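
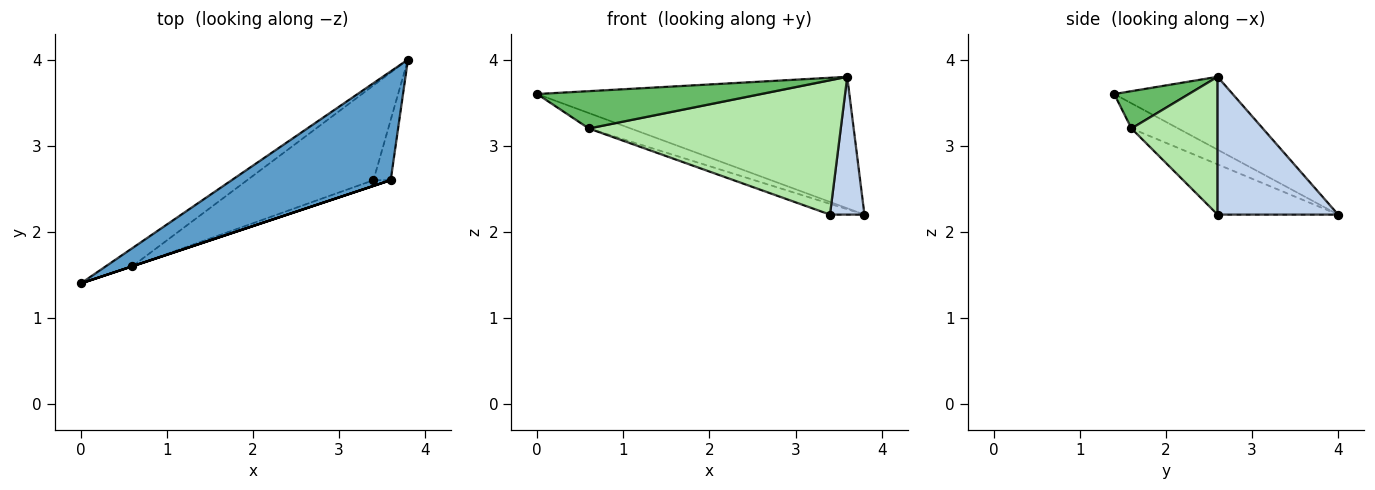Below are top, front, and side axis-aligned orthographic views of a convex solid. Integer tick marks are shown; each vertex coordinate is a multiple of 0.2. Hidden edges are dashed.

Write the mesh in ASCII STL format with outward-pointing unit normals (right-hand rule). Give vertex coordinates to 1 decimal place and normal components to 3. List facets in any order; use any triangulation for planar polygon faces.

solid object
 facet normal -0.280 0.739 0.612
  outer loop
   vertex 3.6 2.6 3.8
   vertex 3.8 4.0 2.2
   vertex 0.0 1.4 3.6
  endloop
 endfacet
 facet normal 0.955 -0.273 -0.119
  outer loop
   vertex 3.4 2.6 2.2
   vertex 3.8 4.0 2.2
   vertex 3.6 2.6 3.8
  endloop
 endfacet
 facet normal -0.586 0.525 -0.617
  outer loop
   vertex 0.6 1.6 3.2
   vertex 0.0 1.4 3.6
   vertex 3.8 4.0 2.2
  endloop
 endfacet
 facet normal -0.368 0.105 -0.924
  outer loop
   vertex 0.6 1.6 3.2
   vertex 3.8 4.0 2.2
   vertex 3.4 2.6 2.2
  endloop
 endfacet
 facet normal 0.316 -0.949 0.000
  outer loop
   vertex 0.6 1.6 3.2
   vertex 3.6 2.6 3.8
   vertex 0.0 1.4 3.6
  endloop
 endfacet
 facet normal 0.323 -0.945 -0.040
  outer loop
   vertex 0.6 1.6 3.2
   vertex 3.4 2.6 2.2
   vertex 3.6 2.6 3.8
  endloop
 endfacet
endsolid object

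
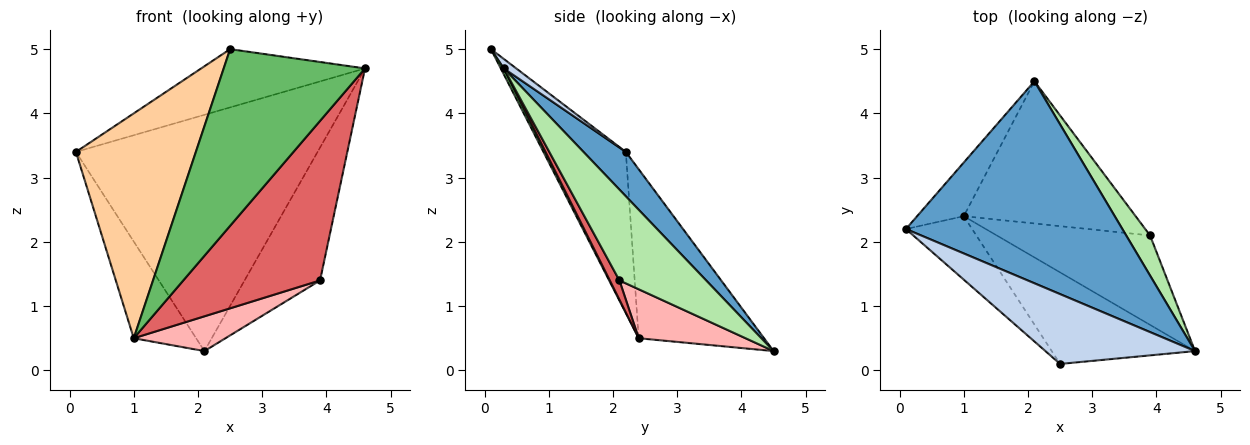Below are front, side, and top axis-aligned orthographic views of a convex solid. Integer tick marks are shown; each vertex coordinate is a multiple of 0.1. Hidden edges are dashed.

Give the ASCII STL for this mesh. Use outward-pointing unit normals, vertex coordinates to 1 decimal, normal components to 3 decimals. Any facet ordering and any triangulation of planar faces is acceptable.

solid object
 facet normal 0.132 0.753 0.644
  outer loop
   vertex 2.1 4.5 0.3
   vertex 0.1 2.2 3.4
   vertex 4.6 0.3 4.7
  endloop
 endfacet
 facet normal 0.049 0.640 0.767
  outer loop
   vertex 2.5 0.1 5.0
   vertex 4.6 0.3 4.7
   vertex 0.1 2.2 3.4
  endloop
 endfacet
 facet normal -0.869 0.432 -0.240
  outer loop
   vertex 1.0 2.4 0.5
   vertex 0.1 2.2 3.4
   vertex 2.1 4.5 0.3
  endloop
 endfacet
 facet normal -0.551 -0.803 -0.227
  outer loop
   vertex 1.0 2.4 0.5
   vertex 2.5 0.1 5.0
   vertex 0.1 2.2 3.4
  endloop
 endfacet
 facet normal 0.019 -0.888 -0.460
  outer loop
   vertex 1.0 2.4 0.5
   vertex 4.6 0.3 4.7
   vertex 2.5 0.1 5.0
  endloop
 endfacet
 facet normal 0.740 0.644 0.194
  outer loop
   vertex 3.9 2.1 1.4
   vertex 2.1 4.5 0.3
   vertex 4.6 0.3 4.7
  endloop
 endfacet
 facet normal 0.061 -0.871 -0.488
  outer loop
   vertex 3.9 2.1 1.4
   vertex 4.6 0.3 4.7
   vertex 1.0 2.4 0.5
  endloop
 endfacet
 facet normal 0.267 -0.229 -0.936
  outer loop
   vertex 3.9 2.1 1.4
   vertex 1.0 2.4 0.5
   vertex 2.1 4.5 0.3
  endloop
 endfacet
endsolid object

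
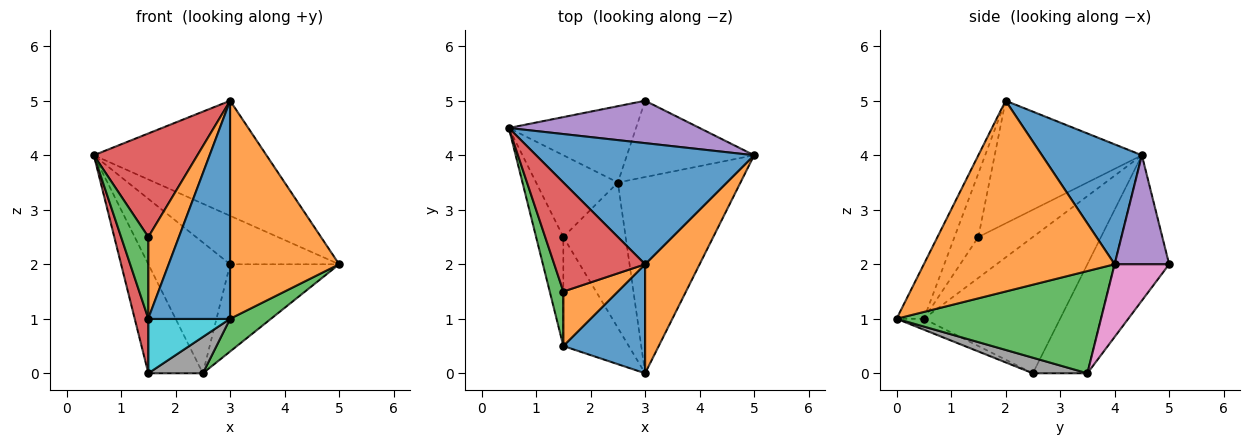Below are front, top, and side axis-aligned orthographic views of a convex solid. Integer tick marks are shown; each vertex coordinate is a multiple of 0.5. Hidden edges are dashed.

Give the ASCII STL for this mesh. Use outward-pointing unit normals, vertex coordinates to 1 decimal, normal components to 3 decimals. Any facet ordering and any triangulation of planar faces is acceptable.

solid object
 facet normal 0.370 0.640 0.673
  outer loop
   vertex 3.0 2.0 5.0
   vertex 5.0 4.0 2.0
   vertex 0.5 4.5 4.0
  endloop
 endfacet
 facet normal 0.843 -0.482 0.241
  outer loop
   vertex 3.0 2.0 5.0
   vertex 3.0 0.0 1.0
   vertex 5.0 4.0 2.0
  endloop
 endfacet
 facet normal 0.635 -0.127 -0.762
  outer loop
   vertex 2.5 3.5 0.0
   vertex 5.0 4.0 2.0
   vertex 3.0 0.0 1.0
  endloop
 endfacet
 facet normal -0.699 -0.492 0.518
  outer loop
   vertex 1.5 1.5 2.5
   vertex 3.0 2.0 5.0
   vertex 0.5 4.5 4.0
  endloop
 endfacet
 facet normal 0.352 0.704 0.616
  outer loop
   vertex 3.0 5.0 2.0
   vertex 0.5 4.5 4.0
   vertex 5.0 4.0 2.0
  endloop
 endfacet
 facet normal -0.499 0.749 -0.437
  outer loop
   vertex 3.0 5.0 2.0
   vertex 2.5 3.5 0.0
   vertex 0.5 4.5 4.0
  endloop
 endfacet
 facet normal 0.352 0.704 -0.616
  outer loop
   vertex 3.0 5.0 2.0
   vertex 5.0 4.0 2.0
   vertex 2.5 3.5 0.0
  endloop
 endfacet
 facet normal 0.236 -0.236 -0.943
  outer loop
   vertex 1.5 2.5 0.0
   vertex 2.5 3.5 0.0
   vertex 3.0 0.0 1.0
  endloop
 endfacet
 facet normal -0.625 0.625 -0.469
  outer loop
   vertex 1.5 2.5 0.0
   vertex 0.5 4.5 4.0
   vertex 2.5 3.5 0.0
  endloop
 endfacet
 facet normal -0.147 -0.442 -0.885
  outer loop
   vertex 1.5 0.5 1.0
   vertex 1.5 2.5 0.0
   vertex 3.0 0.0 1.0
  endloop
 endfacet
 facet normal -0.286 -0.857 0.429
  outer loop
   vertex 1.5 0.5 1.0
   vertex 3.0 0.0 1.0
   vertex 3.0 2.0 5.0
  endloop
 endfacet
 facet normal -0.543 -0.699 0.466
  outer loop
   vertex 1.5 0.5 1.0
   vertex 3.0 2.0 5.0
   vertex 1.5 1.5 2.5
  endloop
 endfacet
 facet normal -0.857 -0.429 0.286
  outer loop
   vertex 1.5 0.5 1.0
   vertex 1.5 1.5 2.5
   vertex 0.5 4.5 4.0
  endloop
 endfacet
 facet normal -0.976 -0.098 -0.195
  outer loop
   vertex 1.5 0.5 1.0
   vertex 0.5 4.5 4.0
   vertex 1.5 2.5 0.0
  endloop
 endfacet
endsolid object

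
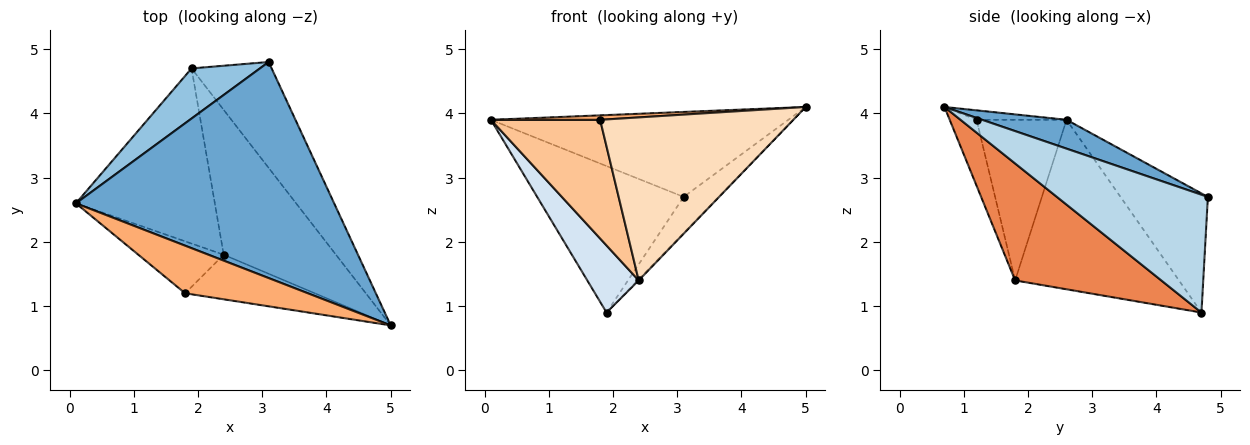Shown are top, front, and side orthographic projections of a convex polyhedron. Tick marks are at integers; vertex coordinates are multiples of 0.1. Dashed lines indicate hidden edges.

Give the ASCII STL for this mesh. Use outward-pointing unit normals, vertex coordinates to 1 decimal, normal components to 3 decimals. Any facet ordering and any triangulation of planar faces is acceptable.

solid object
 facet normal 0.103 0.364 0.926
  outer loop
   vertex 3.1 4.8 2.7
   vertex 0.1 2.6 3.9
   vertex 5.0 0.7 4.1
  endloop
 endfacet
 facet normal -0.492 0.824 0.282
  outer loop
   vertex 1.9 4.7 0.9
   vertex 0.1 2.6 3.9
   vertex 3.1 4.8 2.7
  endloop
 endfacet
 facet normal 0.812 0.188 -0.552
  outer loop
   vertex 1.9 4.7 0.9
   vertex 3.1 4.8 2.7
   vertex 5.0 0.7 4.1
  endloop
 endfacet
 facet normal -0.752 -0.236 -0.616
  outer loop
   vertex 2.4 1.8 1.4
   vertex 0.1 2.6 3.9
   vertex 1.9 4.7 0.9
  endloop
 endfacet
 facet normal 0.721 0.005 -0.693
  outer loop
   vertex 2.4 1.8 1.4
   vertex 1.9 4.7 0.9
   vertex 5.0 0.7 4.1
  endloop
 endfacet
 facet normal -0.077 -0.093 0.993
  outer loop
   vertex 1.8 1.2 3.9
   vertex 5.0 0.7 4.1
   vertex 0.1 2.6 3.9
  endloop
 endfacet
 facet normal -0.602 -0.731 -0.320
  outer loop
   vertex 1.8 1.2 3.9
   vertex 0.1 2.6 3.9
   vertex 2.4 1.8 1.4
  endloop
 endfacet
 facet normal -0.133 -0.956 -0.261
  outer loop
   vertex 1.8 1.2 3.9
   vertex 2.4 1.8 1.4
   vertex 5.0 0.7 4.1
  endloop
 endfacet
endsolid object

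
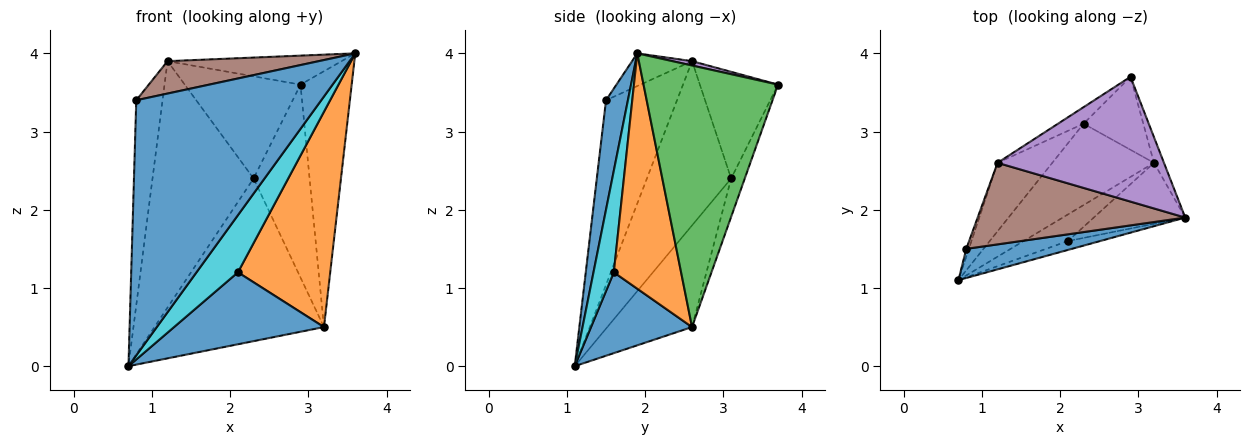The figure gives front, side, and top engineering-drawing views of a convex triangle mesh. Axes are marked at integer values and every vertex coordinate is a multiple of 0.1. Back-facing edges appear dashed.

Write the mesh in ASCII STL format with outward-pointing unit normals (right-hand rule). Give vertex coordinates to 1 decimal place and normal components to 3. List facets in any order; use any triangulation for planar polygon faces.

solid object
 facet normal 0.117 -0.987 0.113
  outer loop
   vertex 0.8 1.5 3.4
   vertex 0.7 1.1 0.0
   vertex 3.6 1.9 4.0
  endloop
 endfacet
 facet normal -0.408 0.816 -0.408
  outer loop
   vertex 3.2 2.6 0.5
   vertex 0.7 1.1 0.0
   vertex 2.3 3.1 2.4
  endloop
 endfacet
 facet normal 0.934 0.355 -0.036
  outer loop
   vertex 3.2 2.6 0.5
   vertex 2.9 3.7 3.6
   vertex 3.6 1.9 4.0
  endloop
 endfacet
 facet normal -0.222 0.912 -0.345
  outer loop
   vertex 3.2 2.6 0.5
   vertex 2.3 3.1 2.4
   vertex 2.9 3.7 3.6
  endloop
 endfacet
 facet normal 0.025 0.226 0.974
  outer loop
   vertex 1.2 2.6 3.9
   vertex 3.6 1.9 4.0
   vertex 2.9 3.7 3.6
  endloop
 endfacet
 facet normal -0.145 -0.365 0.920
  outer loop
   vertex 1.2 2.6 3.9
   vertex 0.8 1.5 3.4
   vertex 3.6 1.9 4.0
  endloop
 endfacet
 facet normal -0.555 0.821 -0.133
  outer loop
   vertex 1.2 2.6 3.9
   vertex 2.9 3.7 3.6
   vertex 2.3 3.1 2.4
  endloop
 endfacet
 facet normal -0.626 0.751 -0.209
  outer loop
   vertex 1.2 2.6 3.9
   vertex 2.3 3.1 2.4
   vertex 0.7 1.1 0.0
  endloop
 endfacet
 facet normal -0.938 0.347 -0.013
  outer loop
   vertex 1.2 2.6 3.9
   vertex 0.7 1.1 0.0
   vertex 0.8 1.5 3.4
  endloop
 endfacet
 facet normal 0.436 -0.889 -0.138
  outer loop
   vertex 2.1 1.6 1.2
   vertex 3.6 1.9 4.0
   vertex 0.7 1.1 0.0
  endloop
 endfacet
 facet normal 0.534 -0.793 -0.293
  outer loop
   vertex 2.1 1.6 1.2
   vertex 0.7 1.1 0.0
   vertex 3.2 2.6 0.5
  endloop
 endfacet
 facet normal 0.574 -0.788 -0.223
  outer loop
   vertex 2.1 1.6 1.2
   vertex 3.2 2.6 0.5
   vertex 3.6 1.9 4.0
  endloop
 endfacet
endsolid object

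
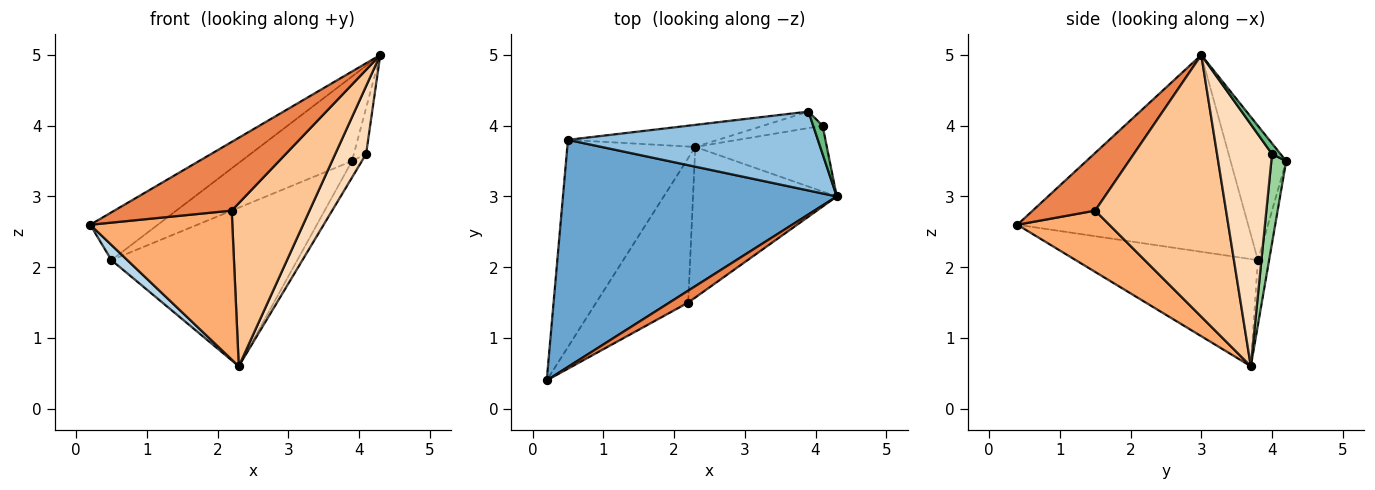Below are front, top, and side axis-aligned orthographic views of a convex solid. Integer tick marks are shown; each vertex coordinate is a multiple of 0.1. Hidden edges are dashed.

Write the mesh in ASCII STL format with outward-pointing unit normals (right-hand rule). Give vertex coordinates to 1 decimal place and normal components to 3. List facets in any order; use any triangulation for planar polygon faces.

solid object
 facet normal -0.575 0.168 0.800
  outer loop
   vertex 0.5 3.8 2.1
   vertex 0.2 0.4 2.6
   vertex 4.3 3.0 5.0
  endloop
 endfacet
 facet normal -0.345 0.686 0.641
  outer loop
   vertex 0.5 3.8 2.1
   vertex 4.3 3.0 5.0
   vertex 3.9 4.2 3.5
  endloop
 endfacet
 facet normal -0.641 -0.056 -0.765
  outer loop
   vertex 0.5 3.8 2.1
   vertex 2.3 3.7 0.6
   vertex 0.2 0.4 2.6
  endloop
 endfacet
 facet normal -0.060 0.989 -0.138
  outer loop
   vertex 0.5 3.8 2.1
   vertex 3.9 4.2 3.5
   vertex 2.3 3.7 0.6
  endloop
 endfacet
 facet normal 0.465 -0.872 0.151
  outer loop
   vertex 2.2 1.5 2.8
   vertex 4.3 3.0 5.0
   vertex 0.2 0.4 2.6
  endloop
 endfacet
 facet normal 0.421 -0.651 -0.632
  outer loop
   vertex 2.2 1.5 2.8
   vertex 0.2 0.4 2.6
   vertex 2.3 3.7 0.6
  endloop
 endfacet
 facet normal 0.777 -0.462 -0.427
  outer loop
   vertex 2.2 1.5 2.8
   vertex 2.3 3.7 0.6
   vertex 4.3 3.0 5.0
  endloop
 endfacet
 facet normal 0.788 -0.442 -0.428
  outer loop
   vertex 4.1 4.0 3.6
   vertex 4.3 3.0 5.0
   vertex 2.3 3.7 0.6
  endloop
 endfacet
 facet normal 0.508 0.734 0.451
  outer loop
   vertex 4.1 4.0 3.6
   vertex 3.9 4.2 3.5
   vertex 4.3 3.0 5.0
  endloop
 endfacet
 facet normal 0.728 0.485 -0.485
  outer loop
   vertex 4.1 4.0 3.6
   vertex 2.3 3.7 0.6
   vertex 3.9 4.2 3.5
  endloop
 endfacet
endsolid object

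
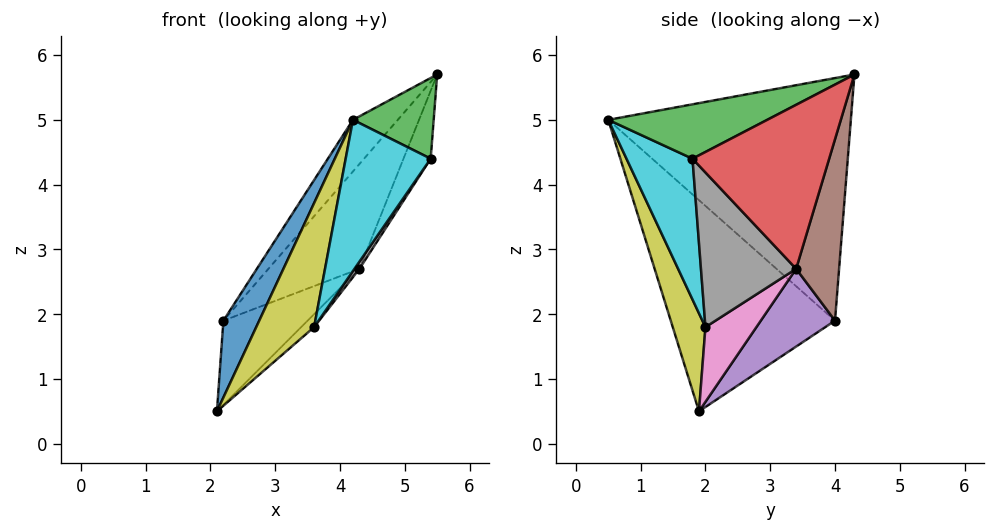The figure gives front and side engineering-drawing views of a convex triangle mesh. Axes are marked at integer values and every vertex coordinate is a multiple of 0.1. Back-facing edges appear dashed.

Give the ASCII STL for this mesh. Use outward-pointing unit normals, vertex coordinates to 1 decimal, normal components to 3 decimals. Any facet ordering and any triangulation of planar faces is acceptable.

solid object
 facet normal -0.910 -0.199 0.363
  outer loop
   vertex 2.2 4.0 1.9
   vertex 2.1 1.9 0.5
   vertex 4.2 0.5 5.0
  endloop
 endfacet
 facet normal -0.753 0.139 0.643
  outer loop
   vertex 2.2 4.0 1.9
   vertex 4.2 0.5 5.0
   vertex 5.5 4.3 5.7
  endloop
 endfacet
 facet normal 0.695 -0.353 0.626
  outer loop
   vertex 5.4 1.8 4.4
   vertex 5.5 4.3 5.7
   vertex 4.2 0.5 5.0
  endloop
 endfacet
 facet normal 0.894 0.178 -0.411
  outer loop
   vertex 4.3 3.4 2.7
   vertex 5.5 4.3 5.7
   vertex 5.4 1.8 4.4
  endloop
 endfacet
 facet normal 0.429 0.487 -0.761
  outer loop
   vertex 4.3 3.4 2.7
   vertex 2.1 1.9 0.5
   vertex 2.2 4.0 1.9
  endloop
 endfacet
 facet normal 0.390 0.827 -0.404
  outer loop
   vertex 4.3 3.4 2.7
   vertex 2.2 4.0 1.9
   vertex 5.5 4.3 5.7
  endloop
 endfacet
 facet normal 0.640 0.163 -0.751
  outer loop
   vertex 3.6 2.0 1.8
   vertex 2.1 1.9 0.5
   vertex 4.3 3.4 2.7
  endloop
 endfacet
 facet normal 0.820 -0.043 -0.571
  outer loop
   vertex 3.6 2.0 1.8
   vertex 4.3 3.4 2.7
   vertex 5.4 1.8 4.4
  endloop
 endfacet
 facet normal 0.440 -0.779 -0.447
  outer loop
   vertex 3.6 2.0 1.8
   vertex 4.2 0.5 5.0
   vertex 2.1 1.9 0.5
  endloop
 endfacet
 facet normal 0.552 -0.711 -0.437
  outer loop
   vertex 3.6 2.0 1.8
   vertex 5.4 1.8 4.4
   vertex 4.2 0.5 5.0
  endloop
 endfacet
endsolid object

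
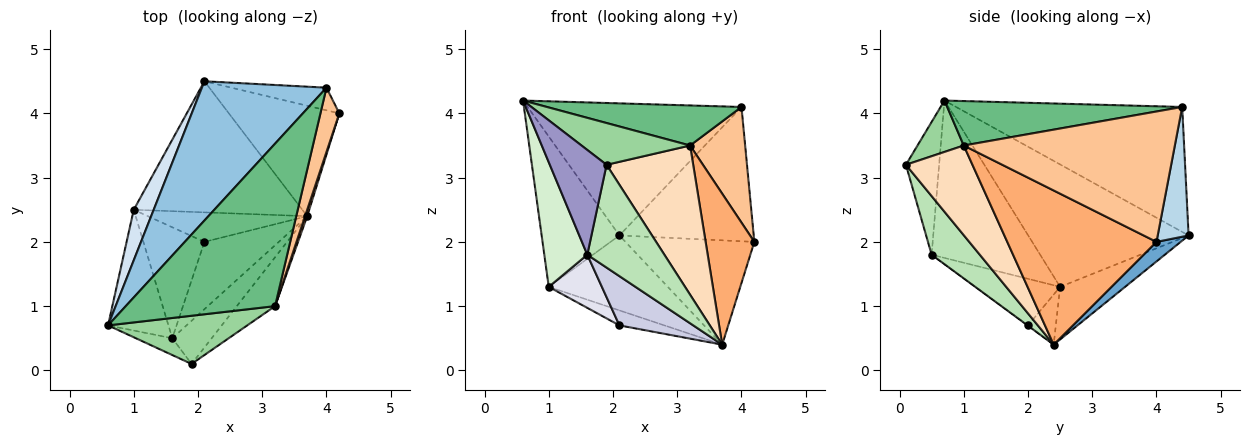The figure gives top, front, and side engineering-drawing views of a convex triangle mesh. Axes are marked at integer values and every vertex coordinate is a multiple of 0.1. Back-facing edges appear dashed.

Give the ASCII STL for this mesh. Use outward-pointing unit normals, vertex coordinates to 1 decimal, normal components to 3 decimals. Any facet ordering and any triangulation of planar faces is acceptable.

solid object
 facet normal 0.128 0.681 -0.721
  outer loop
   vertex 3.7 2.4 0.4
   vertex 2.1 4.5 2.1
   vertex 4.2 4.0 2.0
  endloop
 endfacet
 facet normal -0.588 0.556 0.587
  outer loop
   vertex 4.0 4.4 4.1
   vertex 2.1 4.5 2.1
   vertex 0.6 0.7 4.2
  endloop
 endfacet
 facet normal 0.221 0.962 -0.162
  outer loop
   vertex 4.0 4.4 4.1
   vertex 4.2 4.0 2.0
   vertex 2.1 4.5 2.1
  endloop
 endfacet
 facet normal -0.890 0.432 0.145
  outer loop
   vertex 1.0 2.5 1.3
   vertex 0.6 0.7 4.2
   vertex 2.1 4.5 2.1
  endloop
 endfacet
 facet normal -0.262 0.479 -0.838
  outer loop
   vertex 1.0 2.5 1.3
   vertex 2.1 4.5 2.1
   vertex 3.7 2.4 0.4
  endloop
 endfacet
 facet normal 0.951 -0.310 0.013
  outer loop
   vertex 3.2 1.0 3.5
   vertex 3.7 2.4 0.4
   vertex 4.2 4.0 2.0
  endloop
 endfacet
 facet normal 0.958 -0.250 0.139
  outer loop
   vertex 3.2 1.0 3.5
   vertex 4.2 4.0 2.0
   vertex 4.0 4.4 4.1
  endloop
 endfacet
 facet normal 0.589 -0.768 -0.252
  outer loop
   vertex 3.2 1.0 3.5
   vertex 1.9 0.1 3.2
   vertex 3.7 2.4 0.4
  endloop
 endfacet
 facet normal 0.278 -0.230 0.933
  outer loop
   vertex 3.2 1.0 3.5
   vertex 4.0 4.4 4.1
   vertex 0.6 0.7 4.2
  endloop
 endfacet
 facet normal 0.269 -0.631 0.728
  outer loop
   vertex 3.2 1.0 3.5
   vertex 0.6 0.7 4.2
   vertex 1.9 0.1 3.2
  endloop
 endfacet
 facet normal 0.499 -0.799 -0.335
  outer loop
   vertex 1.6 0.5 1.8
   vertex 3.7 2.4 0.4
   vertex 1.9 0.1 3.2
  endloop
 endfacet
 facet normal -0.876 -0.347 -0.336
  outer loop
   vertex 1.6 0.5 1.8
   vertex 0.6 0.7 4.2
   vertex 1.0 2.5 1.3
  endloop
 endfacet
 facet normal -0.500 -0.855 -0.137
  outer loop
   vertex 1.6 0.5 1.8
   vertex 1.9 0.1 3.2
   vertex 0.6 0.7 4.2
  endloop
 endfacet
 facet normal -0.270 0.436 -0.858
  outer loop
   vertex 2.1 2.0 0.7
   vertex 1.0 2.5 1.3
   vertex 3.7 2.4 0.4
  endloop
 endfacet
 facet normal -0.004 -0.591 -0.807
  outer loop
   vertex 2.1 2.0 0.7
   vertex 3.7 2.4 0.4
   vertex 1.6 0.5 1.8
  endloop
 endfacet
 facet normal -0.567 -0.356 -0.743
  outer loop
   vertex 2.1 2.0 0.7
   vertex 1.6 0.5 1.8
   vertex 1.0 2.5 1.3
  endloop
 endfacet
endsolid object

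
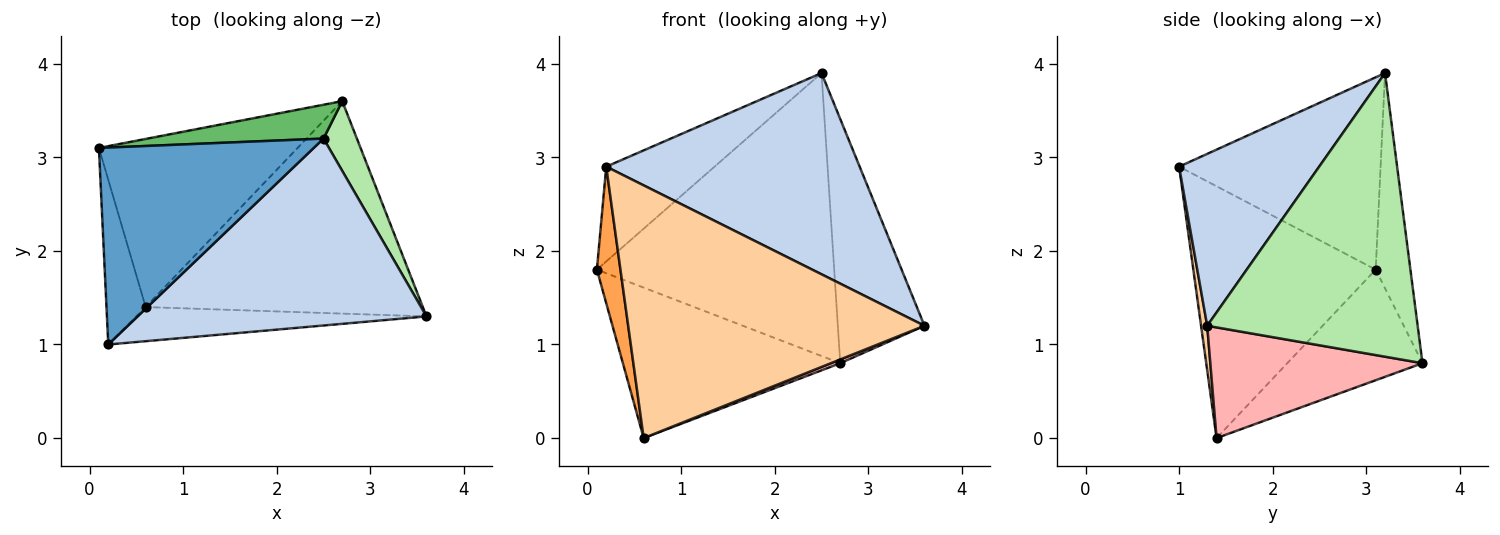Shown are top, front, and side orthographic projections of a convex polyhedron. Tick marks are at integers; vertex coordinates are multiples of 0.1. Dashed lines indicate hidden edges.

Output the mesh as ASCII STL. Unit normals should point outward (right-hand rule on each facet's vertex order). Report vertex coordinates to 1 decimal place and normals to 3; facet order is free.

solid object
 facet normal -0.628 0.338 0.701
  outer loop
   vertex 2.5 3.2 3.9
   vertex 0.1 3.1 1.8
   vertex 0.2 1.0 2.9
  endloop
 endfacet
 facet normal 0.375 -0.679 0.631
  outer loop
   vertex 2.5 3.2 3.9
   vertex 0.2 1.0 2.9
   vertex 3.6 1.3 1.2
  endloop
 endfacet
 facet normal -0.980 -0.127 -0.153
  outer loop
   vertex 0.6 1.4 0.0
   vertex 0.2 1.0 2.9
   vertex 0.1 3.1 1.8
  endloop
 endfacet
 facet normal 0.021 -0.991 -0.134
  outer loop
   vertex 0.6 1.4 0.0
   vertex 3.6 1.3 1.2
   vertex 0.2 1.0 2.9
  endloop
 endfacet
 facet normal -0.144 0.983 0.118
  outer loop
   vertex 2.7 3.6 0.8
   vertex 0.1 3.1 1.8
   vertex 2.5 3.2 3.9
  endloop
 endfacet
 facet normal 0.919 0.379 0.108
  outer loop
   vertex 2.7 3.6 0.8
   vertex 2.5 3.2 3.9
   vertex 3.6 1.3 1.2
  endloop
 endfacet
 facet normal -0.383 0.616 -0.688
  outer loop
   vertex 2.7 3.6 0.8
   vertex 0.6 1.4 0.0
   vertex 0.1 3.1 1.8
  endloop
 endfacet
 facet normal 0.371 -0.016 -0.929
  outer loop
   vertex 2.7 3.6 0.8
   vertex 3.6 1.3 1.2
   vertex 0.6 1.4 0.0
  endloop
 endfacet
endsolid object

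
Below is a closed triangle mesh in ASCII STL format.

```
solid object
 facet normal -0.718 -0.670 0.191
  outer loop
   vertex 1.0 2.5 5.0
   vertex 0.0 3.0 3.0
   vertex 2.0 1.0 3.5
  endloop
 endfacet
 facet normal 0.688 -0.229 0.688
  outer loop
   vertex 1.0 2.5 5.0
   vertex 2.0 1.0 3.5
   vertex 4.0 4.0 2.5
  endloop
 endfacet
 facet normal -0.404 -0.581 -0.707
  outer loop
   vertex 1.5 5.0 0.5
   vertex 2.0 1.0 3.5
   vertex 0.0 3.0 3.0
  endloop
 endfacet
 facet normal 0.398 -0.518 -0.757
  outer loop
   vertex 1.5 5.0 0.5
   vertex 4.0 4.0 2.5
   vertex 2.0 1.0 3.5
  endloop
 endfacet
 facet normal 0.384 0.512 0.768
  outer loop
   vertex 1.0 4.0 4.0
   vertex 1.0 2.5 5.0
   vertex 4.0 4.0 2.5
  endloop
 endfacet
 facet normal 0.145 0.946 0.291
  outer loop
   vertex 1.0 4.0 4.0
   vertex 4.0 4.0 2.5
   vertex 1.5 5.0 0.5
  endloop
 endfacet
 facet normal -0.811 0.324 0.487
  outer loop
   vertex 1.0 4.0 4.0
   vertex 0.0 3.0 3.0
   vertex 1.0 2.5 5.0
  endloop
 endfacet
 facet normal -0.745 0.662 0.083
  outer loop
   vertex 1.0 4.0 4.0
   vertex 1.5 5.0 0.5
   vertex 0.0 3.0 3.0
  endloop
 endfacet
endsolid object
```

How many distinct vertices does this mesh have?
6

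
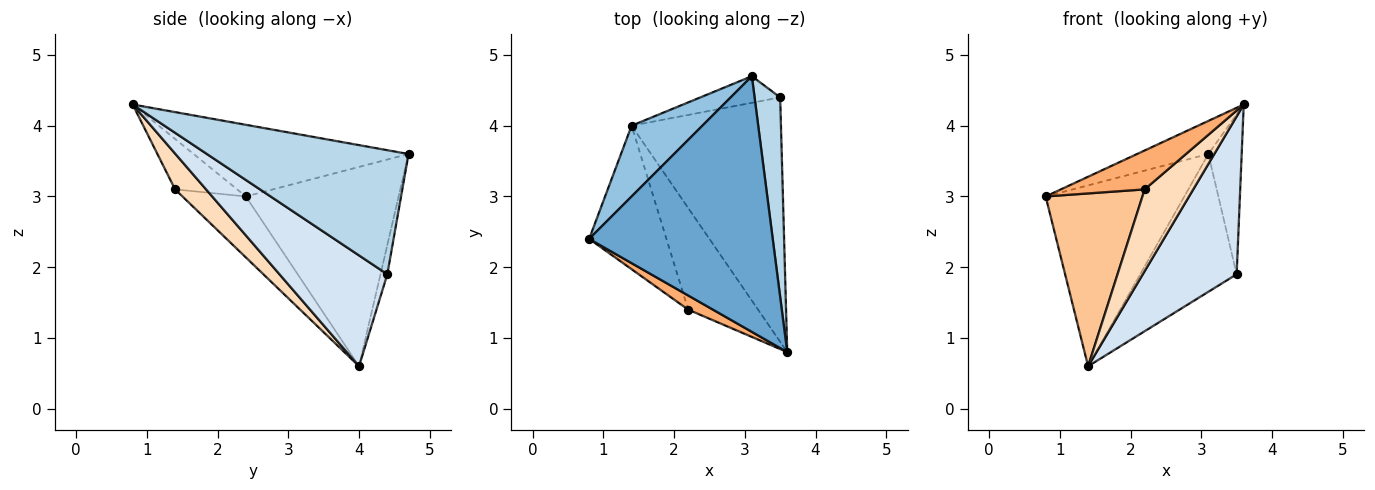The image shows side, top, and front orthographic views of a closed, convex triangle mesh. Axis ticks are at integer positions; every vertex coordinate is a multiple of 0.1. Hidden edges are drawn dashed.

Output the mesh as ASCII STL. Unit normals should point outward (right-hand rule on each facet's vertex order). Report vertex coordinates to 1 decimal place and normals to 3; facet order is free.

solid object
 facet normal -0.361 0.120 0.925
  outer loop
   vertex 3.1 4.7 3.6
   vertex 0.8 2.4 3.0
   vertex 3.6 0.8 4.3
  endloop
 endfacet
 facet normal -0.716 0.650 0.254
  outer loop
   vertex 1.4 4.0 0.6
   vertex 0.8 2.4 3.0
   vertex 3.1 4.7 3.6
  endloop
 endfacet
 facet normal 0.967 0.160 0.199
  outer loop
   vertex 3.5 4.4 1.9
   vertex 3.1 4.7 3.6
   vertex 3.6 0.8 4.3
  endloop
 endfacet
 facet normal 0.529 -0.461 -0.713
  outer loop
   vertex 3.5 4.4 1.9
   vertex 3.6 0.8 4.3
   vertex 1.4 4.0 0.6
  endloop
 endfacet
 facet normal -0.069 0.979 -0.189
  outer loop
   vertex 3.5 4.4 1.9
   vertex 1.4 4.0 0.6
   vertex 3.1 4.7 3.6
  endloop
 endfacet
 facet normal -0.571 -0.771 0.281
  outer loop
   vertex 2.2 1.4 3.1
   vertex 3.6 0.8 4.3
   vertex 0.8 2.4 3.0
  endloop
 endfacet
 facet normal -0.450 -0.687 -0.571
  outer loop
   vertex 2.2 1.4 3.1
   vertex 0.8 2.4 3.0
   vertex 1.4 4.0 0.6
  endloop
 endfacet
 facet normal 0.371 -0.582 -0.724
  outer loop
   vertex 2.2 1.4 3.1
   vertex 1.4 4.0 0.6
   vertex 3.6 0.8 4.3
  endloop
 endfacet
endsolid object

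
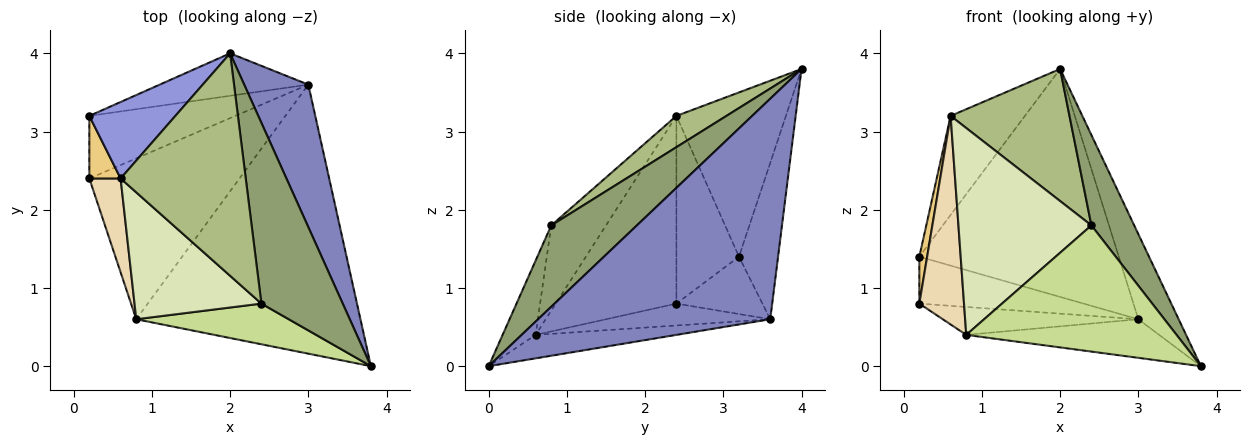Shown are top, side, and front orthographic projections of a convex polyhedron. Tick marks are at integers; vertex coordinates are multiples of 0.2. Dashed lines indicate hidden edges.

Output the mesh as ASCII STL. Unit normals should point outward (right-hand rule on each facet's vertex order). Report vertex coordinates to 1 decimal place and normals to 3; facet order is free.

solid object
 facet normal -0.189 0.965 -0.180
  outer loop
   vertex 3.0 3.6 0.6
   vertex 0.2 3.2 1.4
   vertex 2.0 4.0 3.8
  endloop
 endfacet
 facet normal 0.947 0.165 0.275
  outer loop
   vertex 3.0 3.6 0.6
   vertex 2.0 4.0 3.8
   vertex 3.8 0.0 0.0
  endloop
 endfacet
 facet normal -0.759 0.515 0.398
  outer loop
   vertex 0.6 2.4 3.2
   vertex 2.0 4.0 3.8
   vertex 0.2 3.2 1.4
  endloop
 endfacet
 facet normal -0.103 0.141 -0.985
  outer loop
   vertex 0.8 0.6 0.4
   vertex 3.0 3.6 0.6
   vertex 3.8 0.0 0.0
  endloop
 endfacet
 facet normal 0.667 -0.333 0.667
  outer loop
   vertex 2.4 0.8 1.8
   vertex 3.8 0.0 0.0
   vertex 2.0 4.0 3.8
  endloop
 endfacet
 facet normal 0.210 -0.499 0.841
  outer loop
   vertex 2.4 0.8 1.8
   vertex 2.0 4.0 3.8
   vertex 0.6 2.4 3.2
  endloop
 endfacet
 facet normal -0.148 -0.941 0.303
  outer loop
   vertex 2.4 0.8 1.8
   vertex 0.8 0.6 0.4
   vertex 3.8 0.0 0.0
  endloop
 endfacet
 facet normal -0.331 -0.804 0.493
  outer loop
   vertex 2.4 0.8 1.8
   vertex 0.6 2.4 3.2
   vertex 0.8 0.6 0.4
  endloop
 endfacet
 facet normal -0.300 0.572 -0.763
  outer loop
   vertex 0.2 2.4 0.8
   vertex 0.2 3.2 1.4
   vertex 3.0 3.6 0.6
  endloop
 endfacet
 facet normal -0.142 0.169 -0.975
  outer loop
   vertex 0.2 2.4 0.8
   vertex 3.0 3.6 0.6
   vertex 0.8 0.6 0.4
  endloop
 endfacet
 facet normal -0.979 -0.122 0.163
  outer loop
   vertex 0.2 2.4 0.8
   vertex 0.6 2.4 3.2
   vertex 0.2 3.2 1.4
  endloop
 endfacet
 facet normal -0.927 -0.343 0.154
  outer loop
   vertex 0.2 2.4 0.8
   vertex 0.8 0.6 0.4
   vertex 0.6 2.4 3.2
  endloop
 endfacet
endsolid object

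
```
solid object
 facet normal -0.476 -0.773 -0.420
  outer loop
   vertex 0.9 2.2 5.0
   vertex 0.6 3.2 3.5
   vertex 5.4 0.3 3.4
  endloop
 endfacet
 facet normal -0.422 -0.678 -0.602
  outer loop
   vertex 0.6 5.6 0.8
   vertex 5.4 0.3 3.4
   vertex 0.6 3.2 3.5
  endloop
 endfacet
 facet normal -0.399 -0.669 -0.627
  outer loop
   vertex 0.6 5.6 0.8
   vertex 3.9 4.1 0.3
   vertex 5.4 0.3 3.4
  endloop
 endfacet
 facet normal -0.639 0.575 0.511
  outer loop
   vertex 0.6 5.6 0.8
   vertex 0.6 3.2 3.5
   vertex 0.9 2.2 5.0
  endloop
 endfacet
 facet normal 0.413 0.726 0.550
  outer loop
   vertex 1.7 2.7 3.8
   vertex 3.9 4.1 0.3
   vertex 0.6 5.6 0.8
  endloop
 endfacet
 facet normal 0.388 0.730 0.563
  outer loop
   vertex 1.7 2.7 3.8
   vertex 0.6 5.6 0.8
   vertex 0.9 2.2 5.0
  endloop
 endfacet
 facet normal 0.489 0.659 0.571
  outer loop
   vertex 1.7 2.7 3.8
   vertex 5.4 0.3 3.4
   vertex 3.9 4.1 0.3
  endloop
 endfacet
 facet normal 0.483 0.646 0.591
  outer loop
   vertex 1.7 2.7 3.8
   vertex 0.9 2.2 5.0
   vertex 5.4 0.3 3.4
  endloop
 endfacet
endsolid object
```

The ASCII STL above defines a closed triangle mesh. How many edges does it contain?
12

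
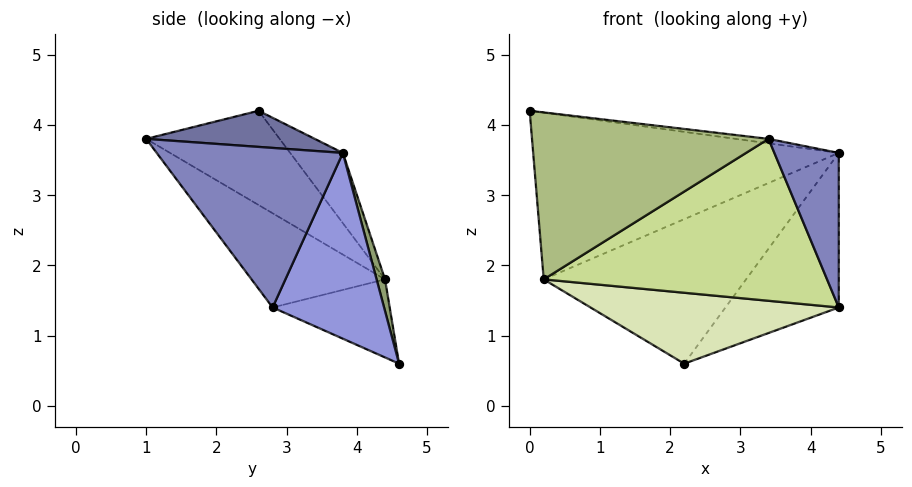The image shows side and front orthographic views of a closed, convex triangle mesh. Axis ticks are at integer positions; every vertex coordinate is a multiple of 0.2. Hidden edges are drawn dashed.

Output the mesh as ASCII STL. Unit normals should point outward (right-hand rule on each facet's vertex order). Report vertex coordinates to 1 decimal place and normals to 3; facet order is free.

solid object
 facet normal 0.128 0.025 0.991
  outer loop
   vertex 3.4 1.0 3.8
   vertex 4.4 3.8 3.6
   vertex 0.0 2.6 4.2
  endloop
 endfacet
 facet normal 0.935 -0.323 0.147
  outer loop
   vertex 4.4 2.8 1.4
   vertex 4.4 3.8 3.6
   vertex 3.4 1.0 3.8
  endloop
 endfacet
 facet normal 0.667 0.678 -0.308
  outer loop
   vertex 4.4 2.8 1.4
   vertex 2.2 4.6 0.6
   vertex 4.4 3.8 3.6
  endloop
 endfacet
 facet normal -0.138 0.798 0.587
  outer loop
   vertex 0.2 4.4 1.8
   vertex 0.0 2.6 4.2
   vertex 4.4 3.8 3.6
  endloop
 endfacet
 facet normal 0.041 0.972 0.230
  outer loop
   vertex 0.2 4.4 1.8
   vertex 4.4 3.8 3.6
   vertex 2.2 4.6 0.6
  endloop
 endfacet
 facet normal -0.404 -0.715 -0.570
  outer loop
   vertex 0.2 4.4 1.8
   vertex 3.4 1.0 3.8
   vertex 0.0 2.6 4.2
  endloop
 endfacet
 facet normal -0.324 -0.687 -0.650
  outer loop
   vertex 0.2 4.4 1.8
   vertex 4.4 2.8 1.4
   vertex 3.4 1.0 3.8
  endloop
 endfacet
 facet normal -0.323 -0.685 -0.653
  outer loop
   vertex 0.2 4.4 1.8
   vertex 2.2 4.6 0.6
   vertex 4.4 2.8 1.4
  endloop
 endfacet
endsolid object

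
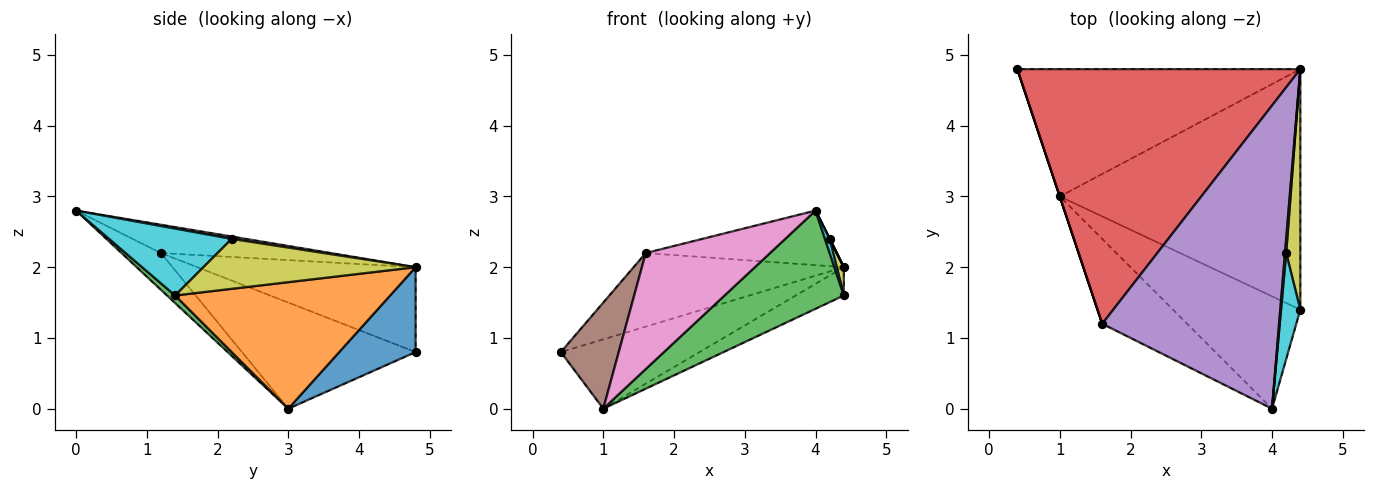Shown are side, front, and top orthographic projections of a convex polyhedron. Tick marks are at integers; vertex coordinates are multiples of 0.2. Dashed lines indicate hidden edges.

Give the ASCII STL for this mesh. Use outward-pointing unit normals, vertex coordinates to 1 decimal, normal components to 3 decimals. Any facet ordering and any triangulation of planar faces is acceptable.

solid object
 facet normal 0.255 0.462 -0.849
  outer loop
   vertex 1.0 3.0 0.0
   vertex 0.4 4.8 0.8
   vertex 4.4 4.8 2.0
  endloop
 endfacet
 facet normal 0.463 0.104 -0.880
  outer loop
   vertex 4.4 1.4 1.6
   vertex 1.0 3.0 0.0
   vertex 4.4 4.8 2.0
  endloop
 endfacet
 facet normal 0.045 -0.657 -0.752
  outer loop
   vertex 4.4 1.4 1.6
   vertex 4.0 0.0 2.8
   vertex 1.0 3.0 0.0
  endloop
 endfacet
 facet normal -0.277 0.267 0.923
  outer loop
   vertex 1.6 1.2 2.2
   vertex 4.4 4.8 2.0
   vertex 0.4 4.8 0.8
  endloop
 endfacet
 facet normal -0.156 0.175 0.972
  outer loop
   vertex 1.6 1.2 2.2
   vertex 4.0 0.0 2.8
   vertex 4.4 4.8 2.0
  endloop
 endfacet
 facet normal -0.949 -0.316 0.000
  outer loop
   vertex 1.6 1.2 2.2
   vertex 0.4 4.8 0.8
   vertex 1.0 3.0 0.0
  endloop
 endfacet
 facet normal -0.248 -0.782 -0.572
  outer loop
   vertex 1.6 1.2 2.2
   vertex 1.0 3.0 0.0
   vertex 4.0 0.0 2.8
  endloop
 endfacet
 facet normal 0.894 0.000 0.447
  outer loop
   vertex 4.2 2.2 2.4
   vertex 4.4 4.8 2.0
   vertex 4.0 0.0 2.8
  endloop
 endfacet
 facet normal 0.962 -0.032 0.272
  outer loop
   vertex 4.2 2.2 2.4
   vertex 4.4 1.4 1.6
   vertex 4.4 4.8 2.0
  endloop
 endfacet
 facet normal 0.960 -0.037 0.277
  outer loop
   vertex 4.2 2.2 2.4
   vertex 4.0 0.0 2.8
   vertex 4.4 1.4 1.6
  endloop
 endfacet
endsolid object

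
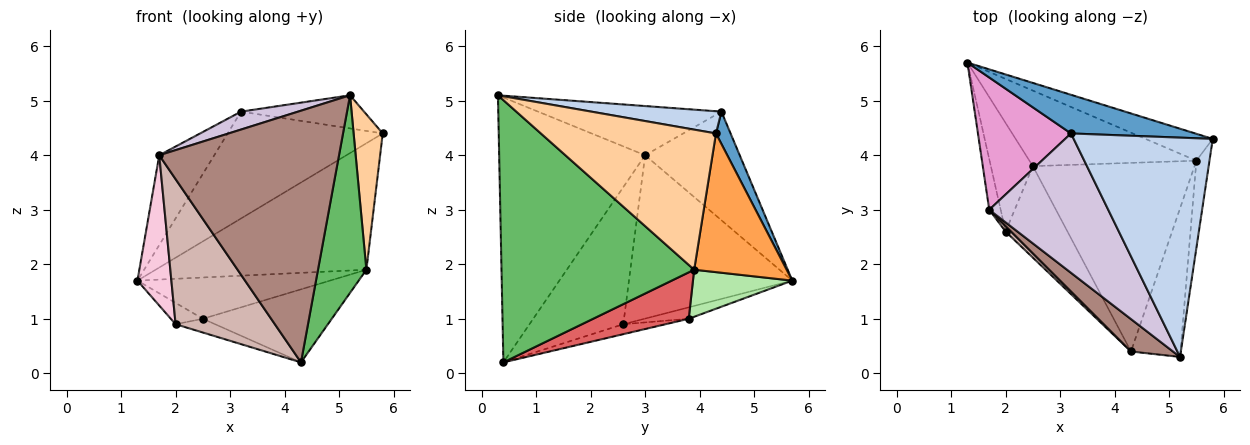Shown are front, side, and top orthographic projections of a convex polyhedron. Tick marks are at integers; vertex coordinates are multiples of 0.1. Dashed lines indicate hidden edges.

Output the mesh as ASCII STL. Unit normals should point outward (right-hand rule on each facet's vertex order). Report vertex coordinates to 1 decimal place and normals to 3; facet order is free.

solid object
 facet normal 0.088 0.937 0.339
  outer loop
   vertex 3.2 4.4 4.8
   vertex 5.8 4.3 4.4
   vertex 1.3 5.7 1.7
  endloop
 endfacet
 facet normal 0.156 0.148 0.977
  outer loop
   vertex 3.2 4.4 4.8
   vertex 5.2 0.3 5.1
   vertex 5.8 4.3 4.4
  endloop
 endfacet
 facet normal 0.394 0.899 -0.191
  outer loop
   vertex 5.5 3.9 1.9
   vertex 1.3 5.7 1.7
   vertex 5.8 4.3 4.4
  endloop
 endfacet
 facet normal 0.982 -0.163 -0.092
  outer loop
   vertex 5.5 3.9 1.9
   vertex 5.8 4.3 4.4
   vertex 5.2 0.3 5.1
  endloop
 endfacet
 facet normal 0.954 -0.240 -0.180
  outer loop
   vertex 5.5 3.9 1.9
   vertex 5.2 0.3 5.1
   vertex 4.3 0.4 0.2
  endloop
 endfacet
 facet normal 0.240 0.465 -0.852
  outer loop
   vertex 2.5 3.8 1.0
   vertex 1.3 5.7 1.7
   vertex 5.5 3.9 1.9
  endloop
 endfacet
 facet normal 0.259 0.349 -0.901
  outer loop
   vertex 2.5 3.8 1.0
   vertex 5.5 3.9 1.9
   vertex 4.3 0.4 0.2
  endloop
 endfacet
 facet normal -0.258 0.186 -0.948
  outer loop
   vertex 2.5 3.8 1.0
   vertex 2.0 2.6 0.9
   vertex 1.3 5.7 1.7
  endloop
 endfacet
 facet normal -0.157 0.147 -0.977
  outer loop
   vertex 2.5 3.8 1.0
   vertex 4.3 0.4 0.2
   vertex 2.0 2.6 0.9
  endloop
 endfacet
 facet normal -0.379 -0.118 0.918
  outer loop
   vertex 1.7 3.0 4.0
   vertex 5.2 0.3 5.1
   vertex 3.2 4.4 4.8
  endloop
 endfacet
 facet normal -0.627 -0.773 0.099
  outer loop
   vertex 1.7 3.0 4.0
   vertex 4.3 0.4 0.2
   vertex 5.2 0.3 5.1
  endloop
 endfacet
 facet normal -0.687 -0.727 0.027
  outer loop
   vertex 1.7 3.0 4.0
   vertex 2.0 2.6 0.9
   vertex 4.3 0.4 0.2
  endloop
 endfacet
 facet normal -0.695 0.404 0.595
  outer loop
   vertex 1.7 3.0 4.0
   vertex 3.2 4.4 4.8
   vertex 1.3 5.7 1.7
  endloop
 endfacet
 facet normal -0.977 -0.203 -0.068
  outer loop
   vertex 1.7 3.0 4.0
   vertex 1.3 5.7 1.7
   vertex 2.0 2.6 0.9
  endloop
 endfacet
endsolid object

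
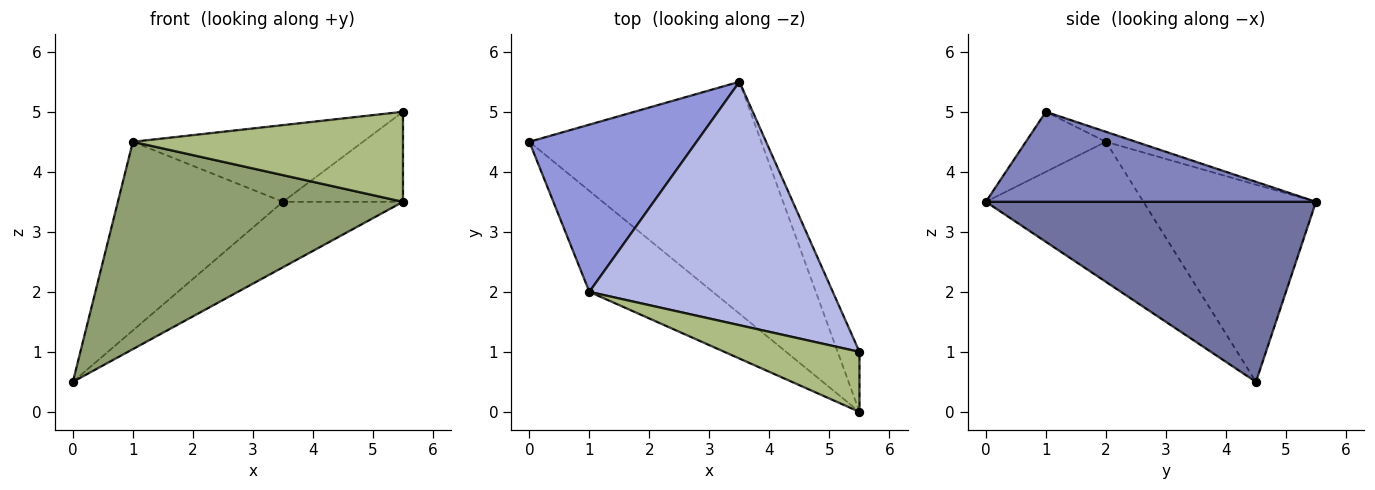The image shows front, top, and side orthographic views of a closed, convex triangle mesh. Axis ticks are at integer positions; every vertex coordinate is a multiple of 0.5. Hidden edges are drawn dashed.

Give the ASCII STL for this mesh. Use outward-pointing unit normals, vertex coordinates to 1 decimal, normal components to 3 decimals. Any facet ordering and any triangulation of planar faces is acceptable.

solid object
 facet normal 0.599 0.218 -0.771
  outer loop
   vertex 5.5 0.0 3.5
   vertex 0.0 4.5 0.5
   vertex 3.5 5.5 3.5
  endloop
 endfacet
 facet normal 0.916 0.333 -0.222
  outer loop
   vertex 5.5 0.0 3.5
   vertex 3.5 5.5 3.5
   vertex 5.5 1.0 5.0
  endloop
 endfacet
 facet normal -0.616 0.589 0.522
  outer loop
   vertex 1.0 2.0 4.5
   vertex 3.5 5.5 3.5
   vertex 0.0 4.5 0.5
  endloop
 endfacet
 facet normal -0.039 0.300 0.953
  outer loop
   vertex 1.0 2.0 4.5
   vertex 5.5 1.0 5.0
   vertex 3.5 5.5 3.5
  endloop
 endfacet
 facet normal -0.445 -0.805 -0.392
  outer loop
   vertex 1.0 2.0 4.5
   vertex 0.0 4.5 0.5
   vertex 5.5 0.0 3.5
  endloop
 endfacet
 facet normal -0.239 -0.808 0.539
  outer loop
   vertex 1.0 2.0 4.5
   vertex 5.5 0.0 3.5
   vertex 5.5 1.0 5.0
  endloop
 endfacet
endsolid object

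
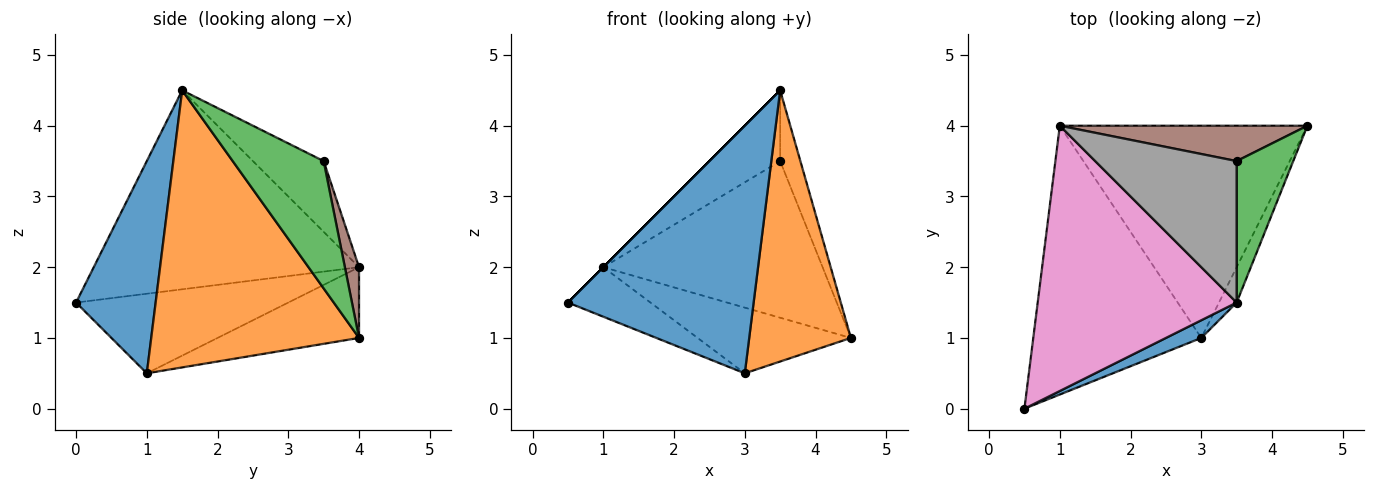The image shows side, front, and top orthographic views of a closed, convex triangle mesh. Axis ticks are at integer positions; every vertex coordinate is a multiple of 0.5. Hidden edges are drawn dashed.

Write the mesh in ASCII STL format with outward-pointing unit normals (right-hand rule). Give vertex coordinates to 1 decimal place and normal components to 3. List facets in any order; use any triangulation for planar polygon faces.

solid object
 facet normal 0.393 -0.917 0.066
  outer loop
   vertex 3.5 1.5 4.5
   vertex 0.5 0.0 1.5
   vertex 3.0 1.0 0.5
  endloop
 endfacet
 facet normal 0.897 -0.439 -0.057
  outer loop
   vertex 3.5 1.5 4.5
   vertex 3.0 1.0 0.5
   vertex 4.5 4.0 1.0
  endloop
 endfacet
 facet normal 0.896 0.199 0.398
  outer loop
   vertex 3.5 3.5 3.5
   vertex 3.5 1.5 4.5
   vertex 4.5 4.0 1.0
  endloop
 endfacet
 facet normal -0.422 0.164 -0.891
  outer loop
   vertex 1.0 4.0 2.0
   vertex 3.0 1.0 0.5
   vertex 0.5 0.0 1.5
  endloop
 endfacet
 facet normal -0.263 0.285 -0.922
  outer loop
   vertex 1.0 4.0 2.0
   vertex 4.5 4.0 1.0
   vertex 3.0 1.0 0.5
  endloop
 endfacet
 facet normal 0.063 0.974 0.220
  outer loop
   vertex 1.0 4.0 2.0
   vertex 3.5 3.5 3.5
   vertex 4.5 4.0 1.0
  endloop
 endfacet
 facet normal -0.707 0.000 0.707
  outer loop
   vertex 1.0 4.0 2.0
   vertex 0.5 0.0 1.5
   vertex 3.5 1.5 4.5
  endloop
 endfacet
 facet normal -0.408 0.408 0.816
  outer loop
   vertex 1.0 4.0 2.0
   vertex 3.5 1.5 4.5
   vertex 3.5 3.5 3.5
  endloop
 endfacet
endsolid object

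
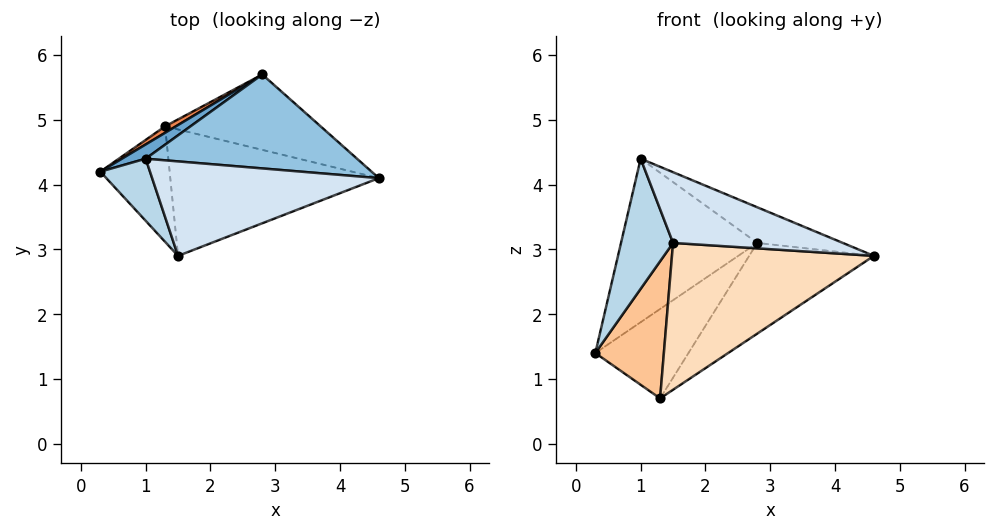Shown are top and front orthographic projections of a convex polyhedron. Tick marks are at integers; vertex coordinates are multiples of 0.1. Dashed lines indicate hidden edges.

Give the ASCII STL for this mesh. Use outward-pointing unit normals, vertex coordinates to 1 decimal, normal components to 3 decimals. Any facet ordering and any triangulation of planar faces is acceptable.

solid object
 facet normal -0.549 0.833 0.073
  outer loop
   vertex 1.0 4.4 4.4
   vertex 2.8 5.7 3.1
   vertex 0.3 4.2 1.4
  endloop
 endfacet
 facet normal 0.387 0.327 0.862
  outer loop
   vertex 1.0 4.4 4.4
   vertex 4.6 4.1 2.9
   vertex 2.8 5.7 3.1
  endloop
 endfacet
 facet normal -0.846 -0.481 0.230
  outer loop
   vertex 1.5 2.9 3.1
   vertex 1.0 4.4 4.4
   vertex 0.3 4.2 1.4
  endloop
 endfacet
 facet normal 0.273 -0.577 0.770
  outer loop
   vertex 1.5 2.9 3.1
   vertex 4.6 4.1 2.9
   vertex 1.0 4.4 4.4
  endloop
 endfacet
 facet normal -0.544 0.837 0.061
  outer loop
   vertex 1.3 4.9 0.7
   vertex 0.3 4.2 1.4
   vertex 2.8 5.7 3.1
  endloop
 endfacet
 facet normal 0.522 0.656 -0.545
  outer loop
   vertex 1.3 4.9 0.7
   vertex 2.8 5.7 3.1
   vertex 4.6 4.1 2.9
  endloop
 endfacet
 facet normal 0.084 -0.762 -0.642
  outer loop
   vertex 1.3 4.9 0.7
   vertex 1.5 2.9 3.1
   vertex 0.3 4.2 1.4
  endloop
 endfacet
 facet normal 0.244 -0.735 -0.633
  outer loop
   vertex 1.3 4.9 0.7
   vertex 4.6 4.1 2.9
   vertex 1.5 2.9 3.1
  endloop
 endfacet
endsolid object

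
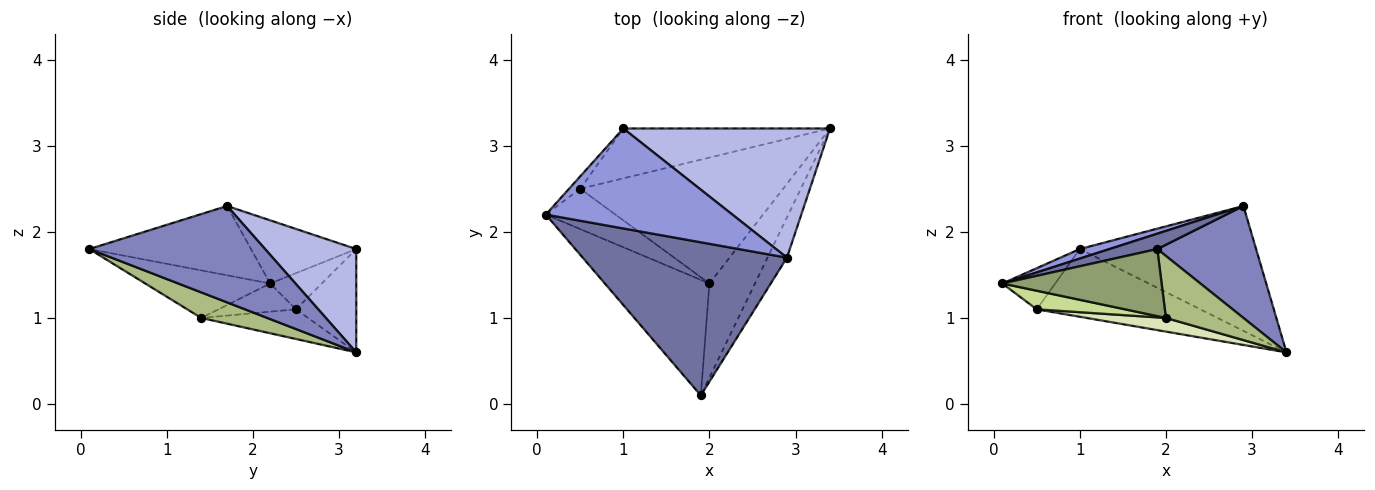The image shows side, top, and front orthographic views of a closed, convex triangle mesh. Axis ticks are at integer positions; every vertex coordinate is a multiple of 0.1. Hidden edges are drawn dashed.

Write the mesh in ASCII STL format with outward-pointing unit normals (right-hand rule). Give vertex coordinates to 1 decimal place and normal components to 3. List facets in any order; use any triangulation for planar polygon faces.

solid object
 facet normal -0.320 -0.095 0.943
  outer loop
   vertex 2.9 1.7 2.3
   vertex 0.1 2.2 1.4
   vertex 1.9 0.1 1.8
  endloop
 endfacet
 facet normal 0.859 -0.482 -0.173
  outer loop
   vertex 2.9 1.7 2.3
   vertex 1.9 0.1 1.8
   vertex 3.4 3.2 0.6
  endloop
 endfacet
 facet normal -0.319 -0.090 0.943
  outer loop
   vertex 1.0 3.2 1.8
   vertex 0.1 2.2 1.4
   vertex 2.9 1.7 2.3
  endloop
 endfacet
 facet normal 0.338 0.654 0.677
  outer loop
   vertex 1.0 3.2 1.8
   vertex 2.9 1.7 2.3
   vertex 3.4 3.2 0.6
  endloop
 endfacet
 facet normal -0.366 -0.467 -0.805
  outer loop
   vertex 2.0 1.4 1.0
   vertex 1.9 0.1 1.8
   vertex 0.1 2.2 1.4
  endloop
 endfacet
 facet normal 0.424 -0.498 -0.756
  outer loop
   vertex 2.0 1.4 1.0
   vertex 3.4 3.2 0.6
   vertex 1.9 0.1 1.8
  endloop
 endfacet
 facet normal -0.345 -0.393 -0.853
  outer loop
   vertex 0.5 2.5 1.1
   vertex 2.0 1.4 1.0
   vertex 0.1 2.2 1.4
  endloop
 endfacet
 facet normal -0.144 -0.107 -0.984
  outer loop
   vertex 0.5 2.5 1.1
   vertex 3.4 3.2 0.6
   vertex 2.0 1.4 1.0
  endloop
 endfacet
 facet normal -0.683 0.699 -0.211
  outer loop
   vertex 0.5 2.5 1.1
   vertex 0.1 2.2 1.4
   vertex 1.0 3.2 1.8
  endloop
 endfacet
 facet normal -0.284 0.772 -0.569
  outer loop
   vertex 0.5 2.5 1.1
   vertex 1.0 3.2 1.8
   vertex 3.4 3.2 0.6
  endloop
 endfacet
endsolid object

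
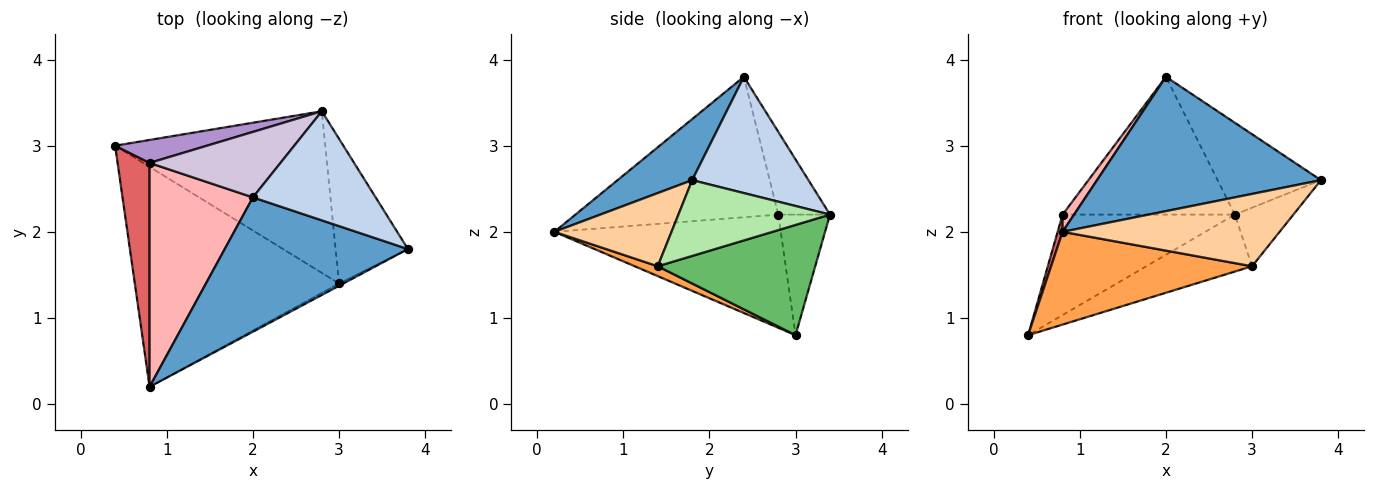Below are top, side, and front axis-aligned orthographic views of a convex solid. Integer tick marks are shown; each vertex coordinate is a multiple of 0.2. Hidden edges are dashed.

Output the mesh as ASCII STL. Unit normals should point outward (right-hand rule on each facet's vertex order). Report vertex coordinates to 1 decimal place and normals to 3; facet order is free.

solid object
 facet normal 0.229 -0.688 0.688
  outer loop
   vertex 2.0 2.4 3.8
   vertex 0.8 0.2 2.0
   vertex 3.8 1.8 2.6
  endloop
 endfacet
 facet normal 0.587 0.522 0.619
  outer loop
   vertex 2.8 3.4 2.2
   vertex 2.0 2.4 3.8
   vertex 3.8 1.8 2.6
  endloop
 endfacet
 facet normal 0.044 -0.388 -0.921
  outer loop
   vertex 3.0 1.4 1.6
   vertex 0.8 0.2 2.0
   vertex 0.4 3.0 0.8
  endloop
 endfacet
 facet normal 0.475 -0.880 -0.028
  outer loop
   vertex 3.0 1.4 1.6
   vertex 3.8 1.8 2.6
   vertex 0.8 0.2 2.0
  endloop
 endfacet
 facet normal 0.443 0.298 -0.845
  outer loop
   vertex 3.0 1.4 1.6
   vertex 0.4 3.0 0.8
   vertex 2.8 3.4 2.2
  endloop
 endfacet
 facet normal 0.697 0.269 -0.665
  outer loop
   vertex 3.0 1.4 1.6
   vertex 2.8 3.4 2.2
   vertex 3.8 1.8 2.6
  endloop
 endfacet
 facet normal -0.962 -0.021 0.272
  outer loop
   vertex 0.8 2.8 2.2
   vertex 0.4 3.0 0.8
   vertex 0.8 0.2 2.0
  endloop
 endfacet
 facet normal -0.805 -0.046 0.592
  outer loop
   vertex 0.8 2.8 2.2
   vertex 0.8 0.2 2.0
   vertex 2.0 2.4 3.8
  endloop
 endfacet
 facet normal -0.281 0.936 0.214
  outer loop
   vertex 0.8 2.8 2.2
   vertex 2.8 3.4 2.2
   vertex 0.4 3.0 0.8
  endloop
 endfacet
 facet normal -0.262 0.872 0.414
  outer loop
   vertex 0.8 2.8 2.2
   vertex 2.0 2.4 3.8
   vertex 2.8 3.4 2.2
  endloop
 endfacet
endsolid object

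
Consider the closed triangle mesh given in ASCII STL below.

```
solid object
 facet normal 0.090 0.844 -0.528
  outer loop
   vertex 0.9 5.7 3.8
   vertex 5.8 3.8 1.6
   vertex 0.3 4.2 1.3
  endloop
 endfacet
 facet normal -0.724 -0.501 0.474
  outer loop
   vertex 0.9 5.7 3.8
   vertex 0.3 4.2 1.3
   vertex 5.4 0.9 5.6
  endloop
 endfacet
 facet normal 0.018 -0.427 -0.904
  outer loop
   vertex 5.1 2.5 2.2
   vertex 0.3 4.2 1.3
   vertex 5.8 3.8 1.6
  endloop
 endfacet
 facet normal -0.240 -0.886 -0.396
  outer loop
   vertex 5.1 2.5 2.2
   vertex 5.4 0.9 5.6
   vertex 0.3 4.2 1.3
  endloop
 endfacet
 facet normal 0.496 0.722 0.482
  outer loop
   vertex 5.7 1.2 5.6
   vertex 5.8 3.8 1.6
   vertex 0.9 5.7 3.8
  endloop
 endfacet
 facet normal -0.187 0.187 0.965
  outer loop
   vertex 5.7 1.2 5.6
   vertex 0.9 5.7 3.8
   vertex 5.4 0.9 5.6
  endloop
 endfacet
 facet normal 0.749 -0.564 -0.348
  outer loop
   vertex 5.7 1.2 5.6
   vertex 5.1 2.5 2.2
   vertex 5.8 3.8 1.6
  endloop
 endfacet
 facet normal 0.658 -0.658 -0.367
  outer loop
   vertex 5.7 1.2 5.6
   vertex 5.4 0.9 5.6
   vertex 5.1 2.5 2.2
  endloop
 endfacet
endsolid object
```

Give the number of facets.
8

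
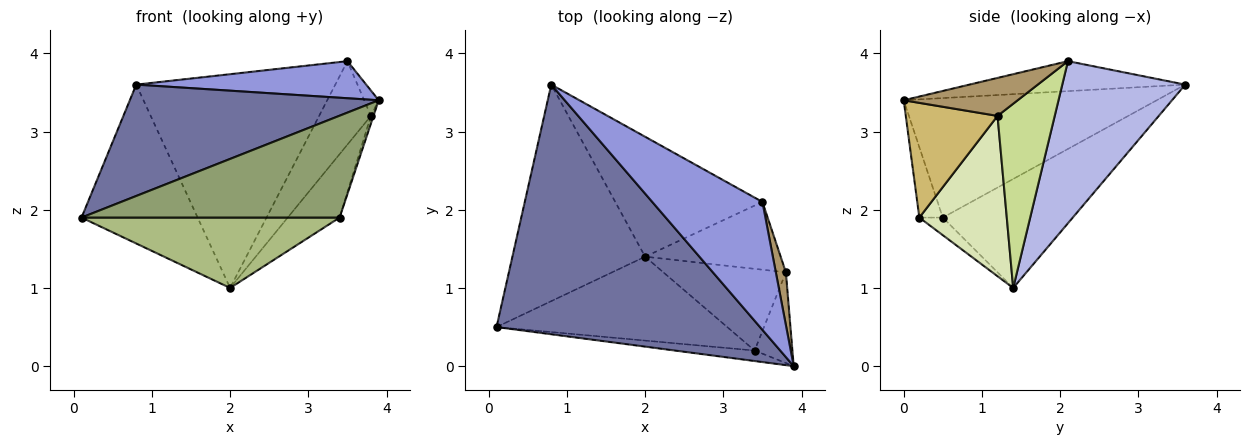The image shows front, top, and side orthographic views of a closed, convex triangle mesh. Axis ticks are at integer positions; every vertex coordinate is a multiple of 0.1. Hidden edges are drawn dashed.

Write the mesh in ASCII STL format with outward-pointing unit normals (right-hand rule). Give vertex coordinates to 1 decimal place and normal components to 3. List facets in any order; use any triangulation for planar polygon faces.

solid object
 facet normal -0.383 -0.376 0.844
  outer loop
   vertex 0.8 3.6 3.6
   vertex 0.1 0.5 1.9
   vertex 3.9 0.0 3.4
  endloop
 endfacet
 facet normal -0.552 0.493 -0.672
  outer loop
   vertex 2.0 1.4 1.0
   vertex 0.1 0.5 1.9
   vertex 0.8 3.6 3.6
  endloop
 endfacet
 facet normal -0.253 -0.269 0.929
  outer loop
   vertex 3.5 2.1 3.9
   vertex 0.8 3.6 3.6
   vertex 3.9 0.0 3.4
  endloop
 endfacet
 facet normal 0.474 0.768 -0.431
  outer loop
   vertex 3.5 2.1 3.9
   vertex 2.0 1.4 1.0
   vertex 0.8 3.6 3.6
  endloop
 endfacet
 facet normal -0.090 -0.991 -0.102
  outer loop
   vertex 3.4 0.2 1.9
   vertex 3.9 0.0 3.4
   vertex 0.1 0.5 1.9
  endloop
 endfacet
 facet normal -0.058 -0.642 -0.765
  outer loop
   vertex 3.4 0.2 1.9
   vertex 0.1 0.5 1.9
   vertex 2.0 1.4 1.0
  endloop
 endfacet
 facet normal 0.651 0.589 -0.479
  outer loop
   vertex 3.8 1.2 3.2
   vertex 2.0 1.4 1.0
   vertex 3.5 2.1 3.9
  endloop
 endfacet
 facet normal 0.719 0.427 -0.549
  outer loop
   vertex 3.8 1.2 3.2
   vertex 3.4 0.2 1.9
   vertex 2.0 1.4 1.0
  endloop
 endfacet
 facet normal 0.959 0.122 0.254
  outer loop
   vertex 3.8 1.2 3.2
   vertex 3.5 2.1 3.9
   vertex 3.9 0.0 3.4
  endloop
 endfacet
 facet normal 0.949 0.027 -0.313
  outer loop
   vertex 3.8 1.2 3.2
   vertex 3.9 0.0 3.4
   vertex 3.4 0.2 1.9
  endloop
 endfacet
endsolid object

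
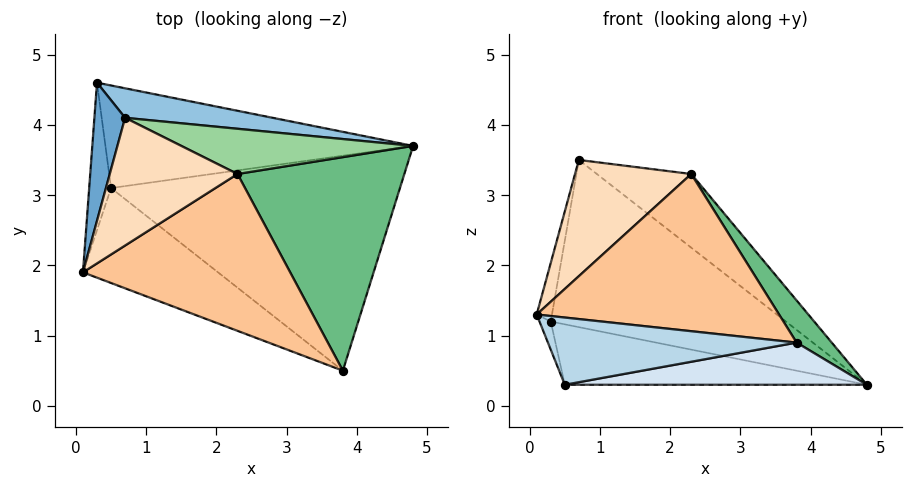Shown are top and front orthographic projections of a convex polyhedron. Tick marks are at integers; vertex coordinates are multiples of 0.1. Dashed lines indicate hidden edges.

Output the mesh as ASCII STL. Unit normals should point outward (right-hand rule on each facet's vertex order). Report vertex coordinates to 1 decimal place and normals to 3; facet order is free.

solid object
 facet normal -0.979 0.079 0.188
  outer loop
   vertex 0.3 4.6 1.2
   vertex 0.1 1.9 1.3
   vertex 0.7 4.1 3.5
  endloop
 endfacet
 facet normal 0.226 0.959 0.169
  outer loop
   vertex 0.3 4.6 1.2
   vertex 0.7 4.1 3.5
   vertex 4.8 3.7 0.3
  endloop
 endfacet
 facet normal -0.293 -0.552 -0.780
  outer loop
   vertex 0.5 3.1 0.3
   vertex 3.8 0.5 0.9
   vertex 0.1 1.9 1.3
  endloop
 endfacet
 facet normal 0.027 -0.192 -0.981
  outer loop
   vertex 0.5 3.1 0.3
   vertex 4.8 3.7 0.3
   vertex 3.8 0.5 0.9
  endloop
 endfacet
 facet normal -0.949 0.059 -0.309
  outer loop
   vertex 0.5 3.1 0.3
   vertex 0.1 1.9 1.3
   vertex 0.3 4.6 1.2
  endloop
 endfacet
 facet normal -0.071 0.506 -0.859
  outer loop
   vertex 0.5 3.1 0.3
   vertex 0.3 4.6 1.2
   vertex 4.8 3.7 0.3
  endloop
 endfacet
 facet normal -0.188 -0.695 0.694
  outer loop
   vertex 2.3 3.3 3.3
   vertex 0.1 1.9 1.3
   vertex 3.8 0.5 0.9
  endloop
 endfacet
 facet normal -0.237 -0.654 0.719
  outer loop
   vertex 2.3 3.3 3.3
   vertex 0.7 4.1 3.5
   vertex 0.1 1.9 1.3
  endloop
 endfacet
 facet normal 0.770 -0.123 0.626
  outer loop
   vertex 2.3 3.3 3.3
   vertex 3.8 0.5 0.9
   vertex 4.8 3.7 0.3
  endloop
 endfacet
 facet normal 0.441 0.765 0.470
  outer loop
   vertex 2.3 3.3 3.3
   vertex 4.8 3.7 0.3
   vertex 0.7 4.1 3.5
  endloop
 endfacet
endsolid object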